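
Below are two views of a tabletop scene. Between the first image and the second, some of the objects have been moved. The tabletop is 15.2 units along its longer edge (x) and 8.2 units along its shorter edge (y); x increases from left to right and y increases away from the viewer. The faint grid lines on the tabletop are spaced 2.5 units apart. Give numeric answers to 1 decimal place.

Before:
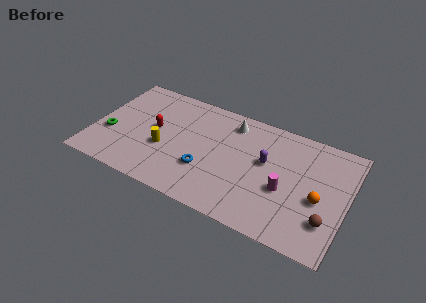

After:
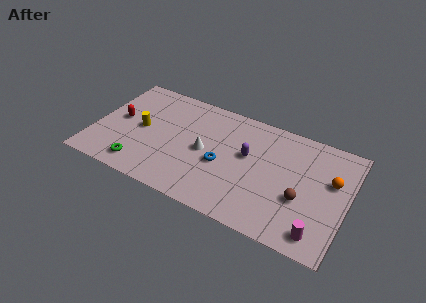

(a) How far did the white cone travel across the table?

3.1

The white cone was near (8.0, 6.8) before and (6.7, 4.0) after, so it travelled √(1.3² + 2.8²) ≈ 3.1 units.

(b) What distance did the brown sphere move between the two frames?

1.8

The brown sphere moved from about (14.2, 2.2) to (12.6, 3.1), a distance of √(1.6² + 0.9²) ≈ 1.8.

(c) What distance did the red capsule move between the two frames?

2.2

From (3.6, 4.4) to (1.4, 4.3), the red capsule covered √(2.2² + 0.1²) ≈ 2.2 units.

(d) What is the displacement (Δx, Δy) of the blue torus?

(0.9, 0.8)

The blue torus was at about (6.9, 2.7) and moved to about (7.8, 3.5).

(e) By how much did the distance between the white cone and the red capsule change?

+0.3

The distance was about 5.0 in the first image and 5.3 in the second, so they moved 0.3 units further apart.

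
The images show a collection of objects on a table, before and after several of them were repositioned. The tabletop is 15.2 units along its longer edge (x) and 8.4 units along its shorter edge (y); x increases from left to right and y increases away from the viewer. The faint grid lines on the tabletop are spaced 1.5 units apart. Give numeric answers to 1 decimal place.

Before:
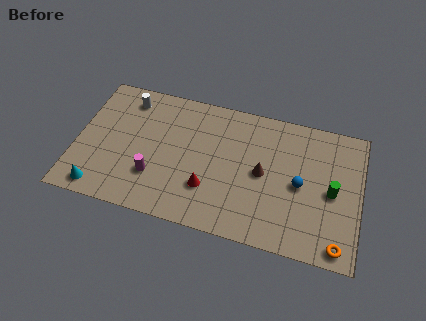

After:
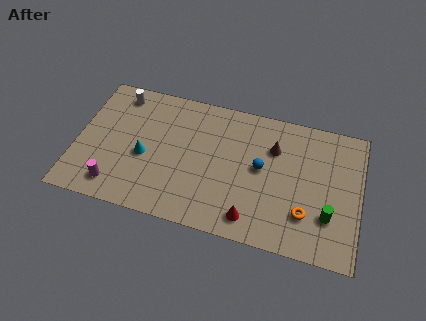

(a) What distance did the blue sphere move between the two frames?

2.2

The blue sphere was near (12.0, 4.0) before and (9.9, 4.5) after, so it travelled √(2.1² + 0.5²) ≈ 2.2 units.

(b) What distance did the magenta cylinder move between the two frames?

2.3

The magenta cylinder was near (4.3, 2.5) before and (2.3, 1.4) after, so it travelled √(2.0² + 1.1²) ≈ 2.3 units.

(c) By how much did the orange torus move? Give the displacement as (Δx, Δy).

(-1.8, 1.4)

The orange torus started near (14.2, 0.9) and ended near (12.4, 2.3).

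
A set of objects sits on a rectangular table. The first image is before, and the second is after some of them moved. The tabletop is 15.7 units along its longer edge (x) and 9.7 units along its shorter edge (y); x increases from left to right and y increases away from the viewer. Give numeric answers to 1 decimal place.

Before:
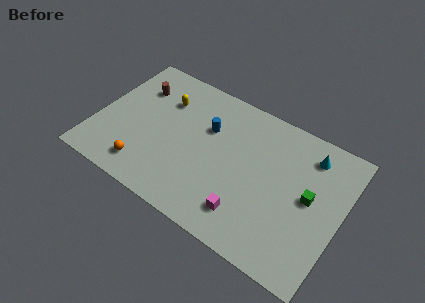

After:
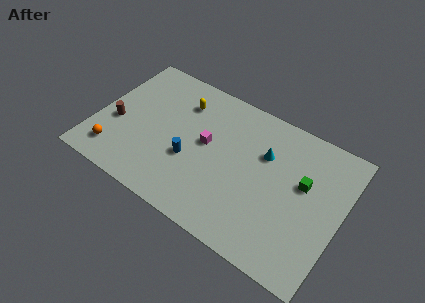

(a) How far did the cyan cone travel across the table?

3.0

From (13.3, 7.9) to (10.6, 6.5), the cyan cone covered √(2.7² + 1.4²) ≈ 3.0 units.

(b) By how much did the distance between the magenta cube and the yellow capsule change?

-5.1

Before: roughly 8.0 units apart; after: 2.9. That's 5.1 units closer together.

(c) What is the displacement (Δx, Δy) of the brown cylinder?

(-0.8, -3.2)

The brown cylinder was at about (2.1, 7.1) and moved to about (1.3, 3.9).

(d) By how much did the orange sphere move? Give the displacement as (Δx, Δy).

(-2.0, 0.1)

From the two frames, the orange sphere sits at roughly (3.6, 1.7) before and (1.6, 1.8) after.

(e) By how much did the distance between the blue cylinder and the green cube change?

+0.4

The distance was about 6.9 in the first image and 7.3 in the second, so they moved 0.4 units further apart.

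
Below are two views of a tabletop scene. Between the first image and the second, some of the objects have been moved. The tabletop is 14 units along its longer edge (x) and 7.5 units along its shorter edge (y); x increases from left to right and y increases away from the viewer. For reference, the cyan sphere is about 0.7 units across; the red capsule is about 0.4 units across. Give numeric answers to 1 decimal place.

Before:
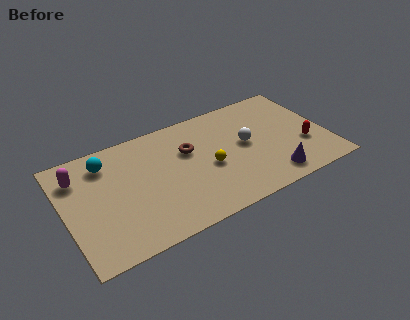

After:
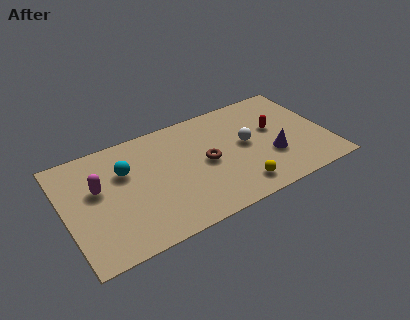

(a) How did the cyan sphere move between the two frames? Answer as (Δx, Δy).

(0.9, -1.0)

From the two frames, the cyan sphere sits at roughly (2.4, 6.0) before and (3.3, 5.0) after.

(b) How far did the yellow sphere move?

2.4

The yellow sphere moved from about (7.6, 3.3) to (8.9, 1.3), a distance of √(1.3² + 2.0²) ≈ 2.4.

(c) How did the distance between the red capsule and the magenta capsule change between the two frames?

-2.7

Before: roughly 12.2 units apart; after: 9.5. That's 2.7 units closer together.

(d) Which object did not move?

the white sphere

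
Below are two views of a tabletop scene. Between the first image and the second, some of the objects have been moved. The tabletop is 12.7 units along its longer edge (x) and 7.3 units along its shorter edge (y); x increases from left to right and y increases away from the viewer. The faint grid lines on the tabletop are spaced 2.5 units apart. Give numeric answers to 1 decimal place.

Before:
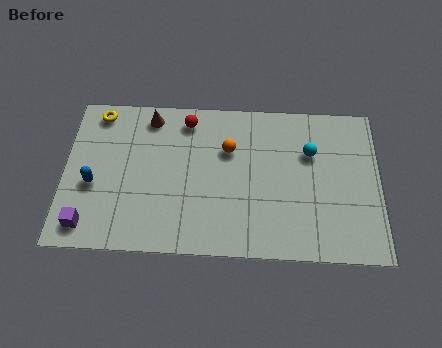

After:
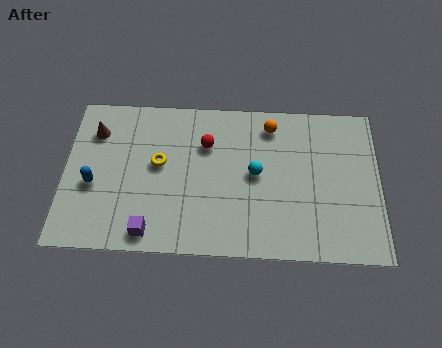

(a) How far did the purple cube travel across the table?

2.5

The purple cube was near (1.0, 1.1) before and (3.5, 0.9) after, so it travelled √(2.5² + 0.2²) ≈ 2.5 units.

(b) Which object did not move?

the blue capsule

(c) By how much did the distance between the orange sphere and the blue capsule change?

+2.0

They were about 5.7 units apart before and 7.7 after — 2.0 units further apart.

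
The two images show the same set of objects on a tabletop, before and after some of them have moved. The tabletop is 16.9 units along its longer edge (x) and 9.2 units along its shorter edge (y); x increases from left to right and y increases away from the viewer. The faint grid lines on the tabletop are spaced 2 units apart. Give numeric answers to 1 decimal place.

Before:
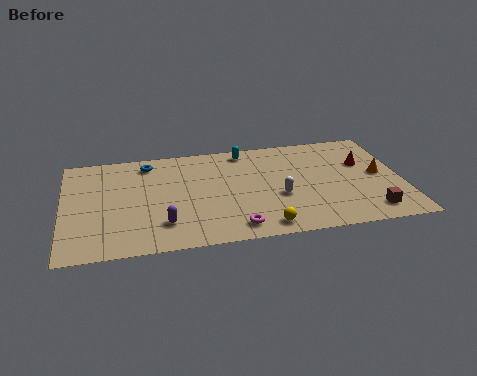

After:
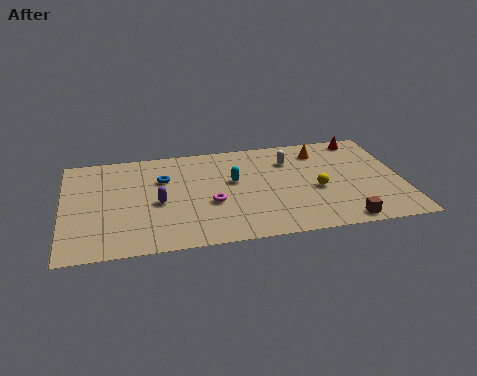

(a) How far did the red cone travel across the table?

2.3

The red cone moved from about (15.1, 5.9) to (15.2, 8.2), a distance of √(0.1² + 2.3²) ≈ 2.3.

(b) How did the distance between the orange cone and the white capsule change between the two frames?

-3.5

Before: roughly 5.2 units apart; after: 1.7. That's 3.5 units closer together.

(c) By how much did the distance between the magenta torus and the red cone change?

+1.0

The distance was about 8.1 in the first image and 9.1 in the second, so they moved 1.0 units further apart.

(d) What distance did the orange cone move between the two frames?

3.9

The orange cone moved from about (15.8, 4.7) to (13.0, 7.4), a distance of √(2.8² + 2.7²) ≈ 3.9.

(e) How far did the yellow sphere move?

4.0

The yellow sphere moved from about (9.8, 1.1) to (12.6, 3.9), a distance of √(2.8² + 2.8²) ≈ 4.0.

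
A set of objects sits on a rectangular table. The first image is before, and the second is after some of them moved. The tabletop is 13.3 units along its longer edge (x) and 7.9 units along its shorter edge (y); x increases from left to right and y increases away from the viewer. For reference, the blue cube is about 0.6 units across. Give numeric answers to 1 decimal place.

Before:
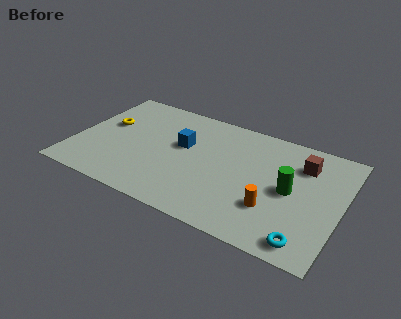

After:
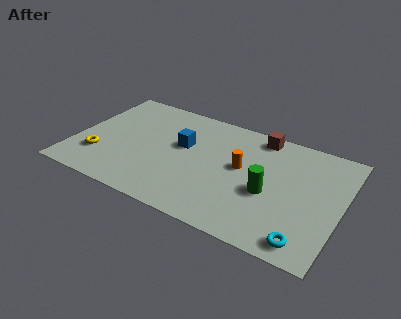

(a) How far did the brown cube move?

2.5

The brown cube was near (11.2, 5.9) before and (8.9, 7.0) after, so it travelled √(2.3² + 1.1²) ≈ 2.5 units.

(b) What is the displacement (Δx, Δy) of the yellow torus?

(0.0, -2.5)

From the two frames, the yellow torus sits at roughly (1.4, 4.7) before and (1.4, 2.2) after.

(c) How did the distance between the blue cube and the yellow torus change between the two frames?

+0.7

They were about 3.9 units apart before and 4.6 after — 0.7 units further apart.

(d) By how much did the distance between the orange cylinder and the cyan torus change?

+2.7

They were about 2.3 units apart before and 5.0 after — 2.7 units further apart.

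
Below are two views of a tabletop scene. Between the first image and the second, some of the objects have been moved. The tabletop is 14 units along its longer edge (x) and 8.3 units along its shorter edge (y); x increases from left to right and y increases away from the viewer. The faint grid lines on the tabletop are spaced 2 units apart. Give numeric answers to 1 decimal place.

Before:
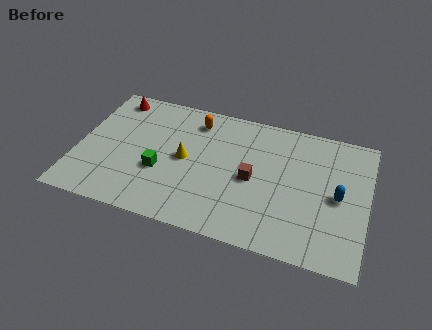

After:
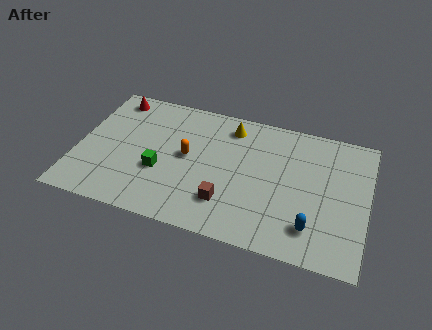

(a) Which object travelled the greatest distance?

the yellow cone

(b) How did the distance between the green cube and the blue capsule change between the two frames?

-1.0

Before: roughly 8.5 units apart; after: 7.5. That's 1.0 units closer together.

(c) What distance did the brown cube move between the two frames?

2.1

From (8.5, 3.9) to (7.4, 2.1), the brown cube covered √(1.1² + 1.8²) ≈ 2.1 units.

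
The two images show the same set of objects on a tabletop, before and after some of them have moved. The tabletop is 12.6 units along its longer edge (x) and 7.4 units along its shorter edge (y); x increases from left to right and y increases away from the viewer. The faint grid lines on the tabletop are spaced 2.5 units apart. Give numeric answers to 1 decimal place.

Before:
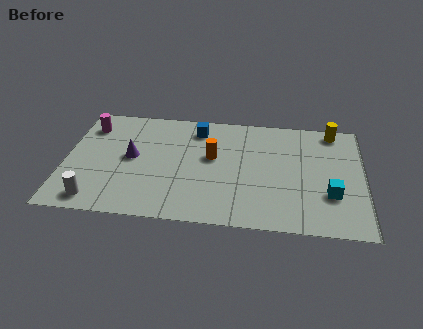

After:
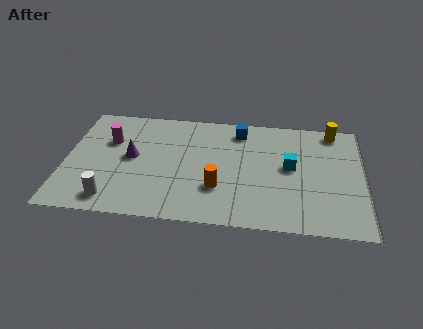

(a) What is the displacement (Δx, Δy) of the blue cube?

(1.8, 0.1)

The blue cube was at about (5.5, 6.1) and moved to about (7.3, 6.2).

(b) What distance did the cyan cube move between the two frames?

2.3

The cyan cube moved from about (11.2, 2.4) to (9.5, 4.0), a distance of √(1.7² + 1.6²) ≈ 2.3.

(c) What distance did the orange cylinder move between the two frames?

2.0

From (6.2, 4.3) to (6.5, 2.3), the orange cylinder covered √(0.3² + 2.0²) ≈ 2.0 units.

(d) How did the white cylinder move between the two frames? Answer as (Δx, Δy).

(0.7, 0.1)

From the two frames, the white cylinder sits at roughly (1.4, 1.0) before and (2.1, 1.1) after.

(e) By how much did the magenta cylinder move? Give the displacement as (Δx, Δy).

(0.9, -0.9)

The magenta cylinder started near (0.9, 5.8) and ended near (1.8, 4.9).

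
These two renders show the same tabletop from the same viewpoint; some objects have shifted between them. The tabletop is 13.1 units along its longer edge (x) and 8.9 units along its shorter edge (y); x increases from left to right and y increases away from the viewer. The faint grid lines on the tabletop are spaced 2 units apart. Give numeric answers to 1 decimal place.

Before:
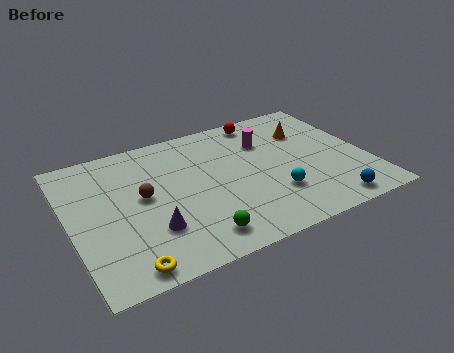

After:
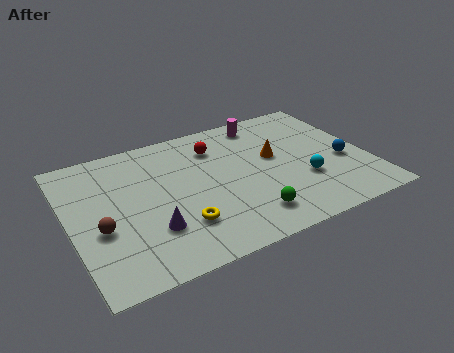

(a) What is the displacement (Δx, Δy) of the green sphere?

(2.3, 0.3)

From the two frames, the green sphere sits at roughly (5.1, 1.4) before and (7.4, 1.7) after.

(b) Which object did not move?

the purple cone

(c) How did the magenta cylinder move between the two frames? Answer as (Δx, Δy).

(0.1, 1.4)

The magenta cylinder was at about (8.9, 6.3) and moved to about (9.0, 7.7).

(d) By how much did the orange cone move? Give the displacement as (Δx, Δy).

(-1.7, -1.2)

The orange cone was at about (10.8, 6.3) and moved to about (9.1, 5.1).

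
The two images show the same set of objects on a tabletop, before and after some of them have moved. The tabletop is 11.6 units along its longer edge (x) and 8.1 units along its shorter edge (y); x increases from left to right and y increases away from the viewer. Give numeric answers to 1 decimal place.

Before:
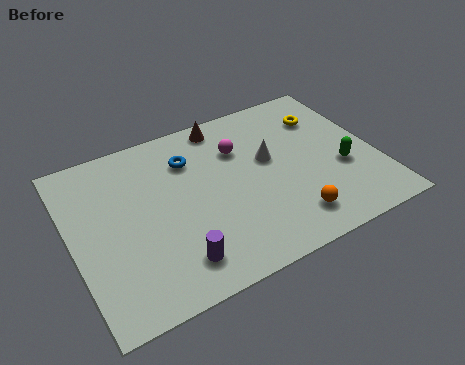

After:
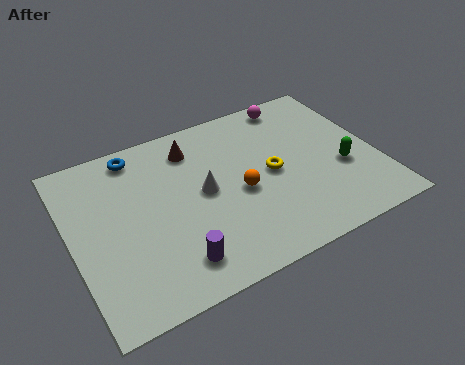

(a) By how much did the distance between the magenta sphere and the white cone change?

+3.6

The distance was about 1.4 in the first image and 5.0 in the second, so they moved 3.6 units further apart.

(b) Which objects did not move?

the purple cylinder and the green capsule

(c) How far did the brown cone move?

1.5

The brown cone was near (6.2, 7.2) before and (4.9, 6.5) after, so it travelled √(1.3² + 0.7²) ≈ 1.5 units.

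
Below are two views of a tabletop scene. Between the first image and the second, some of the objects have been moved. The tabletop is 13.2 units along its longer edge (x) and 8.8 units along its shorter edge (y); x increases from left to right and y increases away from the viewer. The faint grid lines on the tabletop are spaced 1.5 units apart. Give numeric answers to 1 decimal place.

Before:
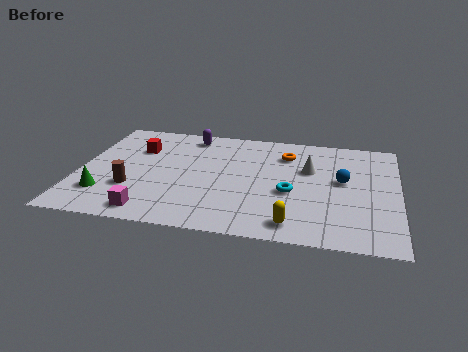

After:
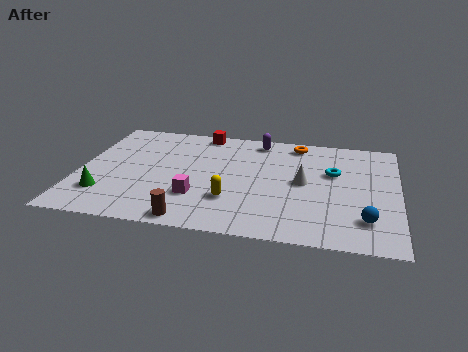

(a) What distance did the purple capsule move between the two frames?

2.9

The purple capsule moved from about (4.4, 7.6) to (7.3, 7.7), a distance of √(2.9² + 0.1²) ≈ 2.9.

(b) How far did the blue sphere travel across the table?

3.1

From (10.9, 4.9) to (11.9, 2.0), the blue sphere covered √(1.0² + 2.9²) ≈ 3.1 units.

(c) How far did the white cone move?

1.1

From (9.5, 5.6) to (9.3, 4.5), the white cone covered √(0.2² + 1.1²) ≈ 1.1 units.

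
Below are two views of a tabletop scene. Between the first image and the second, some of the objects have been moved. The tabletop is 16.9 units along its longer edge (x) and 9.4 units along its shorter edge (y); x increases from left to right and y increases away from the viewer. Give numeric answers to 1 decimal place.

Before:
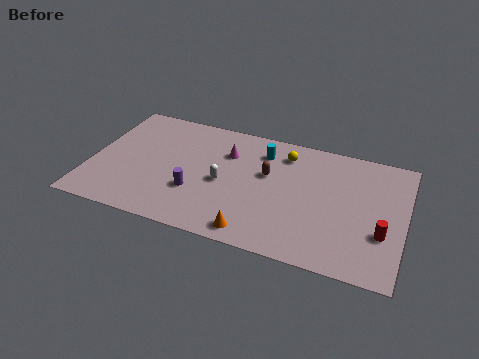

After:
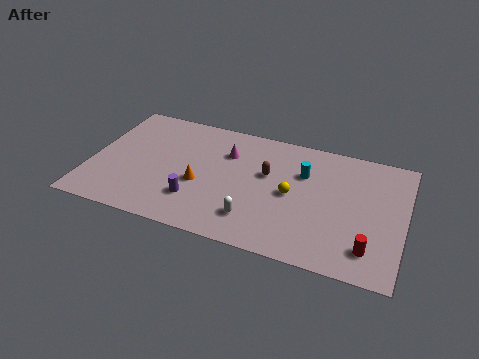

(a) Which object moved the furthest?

the orange cone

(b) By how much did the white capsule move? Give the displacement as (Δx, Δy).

(1.9, -2.2)

The white capsule was at about (7.2, 4.3) and moved to about (9.1, 2.1).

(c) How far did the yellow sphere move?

3.1

The yellow sphere was near (10.3, 7.6) before and (10.9, 4.6) after, so it travelled √(0.6² + 3.0²) ≈ 3.1 units.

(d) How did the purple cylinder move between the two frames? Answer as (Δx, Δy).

(0.1, -0.6)

From the two frames, the purple cylinder sits at roughly (5.8, 3.1) before and (5.9, 2.5) after.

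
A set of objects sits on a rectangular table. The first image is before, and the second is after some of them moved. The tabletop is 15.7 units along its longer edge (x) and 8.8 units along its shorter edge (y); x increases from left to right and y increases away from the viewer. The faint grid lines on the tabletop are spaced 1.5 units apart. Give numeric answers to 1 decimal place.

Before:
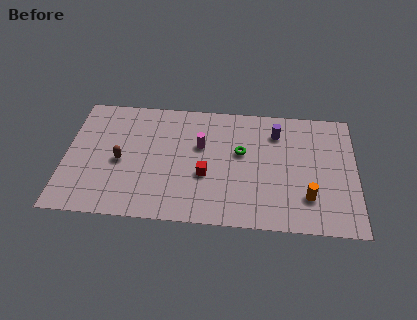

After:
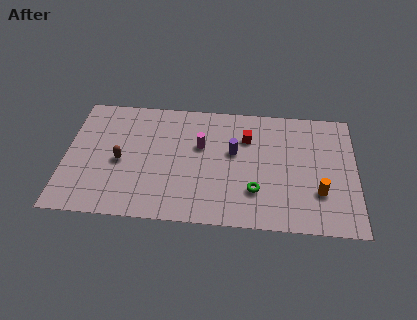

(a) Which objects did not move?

the brown capsule and the magenta cylinder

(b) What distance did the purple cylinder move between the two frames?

2.8

The purple cylinder was near (11.4, 6.8) before and (9.1, 5.2) after, so it travelled √(2.3² + 1.6²) ≈ 2.8 units.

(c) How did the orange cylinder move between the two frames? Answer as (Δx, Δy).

(0.6, 0.4)

The orange cylinder started near (13.1, 2.3) and ended near (13.7, 2.7).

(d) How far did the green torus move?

2.8

From (9.5, 5.2) to (10.3, 2.5), the green torus covered √(0.8² + 2.7²) ≈ 2.8 units.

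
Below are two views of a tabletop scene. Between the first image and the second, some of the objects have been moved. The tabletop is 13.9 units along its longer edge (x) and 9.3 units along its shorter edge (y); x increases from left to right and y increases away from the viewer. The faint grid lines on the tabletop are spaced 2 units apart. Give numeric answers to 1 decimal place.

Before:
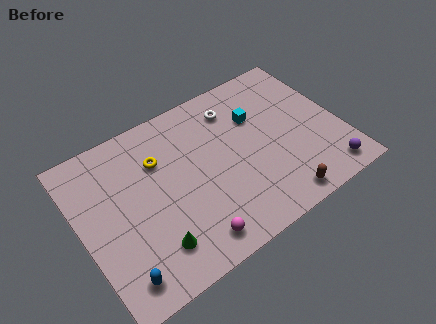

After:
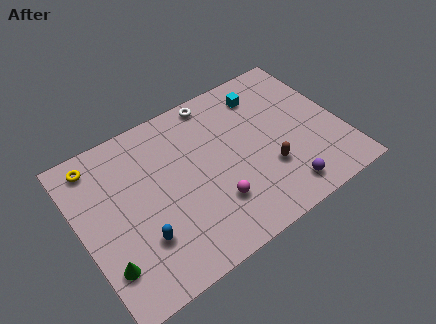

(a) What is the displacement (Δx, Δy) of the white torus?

(-0.9, 1.0)

From the two frames, the white torus sits at roughly (8.7, 7.4) before and (7.8, 8.4) after.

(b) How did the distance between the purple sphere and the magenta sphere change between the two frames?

-3.7

Before: roughly 7.4 units apart; after: 3.7. That's 3.7 units closer together.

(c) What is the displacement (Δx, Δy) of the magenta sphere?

(1.5, 1.3)

From the two frames, the magenta sphere sits at roughly (5.2, 1.3) before and (6.7, 2.6) after.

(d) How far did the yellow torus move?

3.4

The yellow torus moved from about (4.4, 6.5) to (1.3, 8.0), a distance of √(3.1² + 1.5²) ≈ 3.4.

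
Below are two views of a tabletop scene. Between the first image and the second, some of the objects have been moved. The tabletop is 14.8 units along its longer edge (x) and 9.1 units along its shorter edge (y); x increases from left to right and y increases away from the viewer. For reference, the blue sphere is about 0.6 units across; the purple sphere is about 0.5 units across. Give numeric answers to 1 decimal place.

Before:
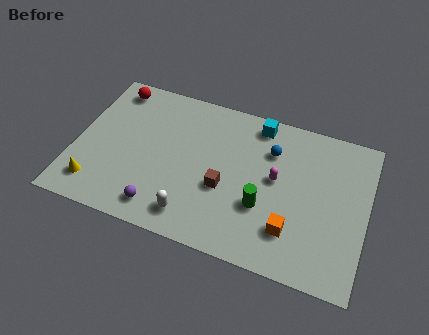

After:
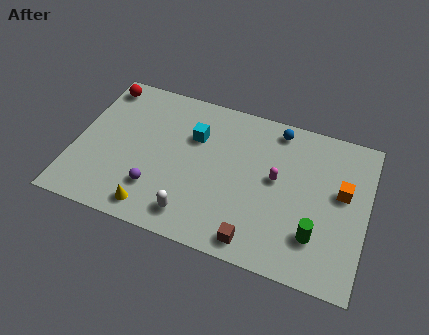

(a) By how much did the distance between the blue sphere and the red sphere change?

+0.7

The distance was about 8.4 in the first image and 9.1 in the second, so they moved 0.7 units further apart.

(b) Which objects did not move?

the magenta capsule and the white capsule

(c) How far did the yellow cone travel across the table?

3.0

The yellow cone moved from about (1.3, 1.7) to (4.3, 1.2), a distance of √(3.0² + 0.5²) ≈ 3.0.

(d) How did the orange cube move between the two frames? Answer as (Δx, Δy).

(2.3, 3.0)

The orange cube started near (11.2, 2.3) and ended near (13.5, 5.3).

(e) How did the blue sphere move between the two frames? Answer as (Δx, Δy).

(0.2, 1.4)

From the two frames, the blue sphere sits at roughly (9.8, 6.6) before and (10.0, 8.0) after.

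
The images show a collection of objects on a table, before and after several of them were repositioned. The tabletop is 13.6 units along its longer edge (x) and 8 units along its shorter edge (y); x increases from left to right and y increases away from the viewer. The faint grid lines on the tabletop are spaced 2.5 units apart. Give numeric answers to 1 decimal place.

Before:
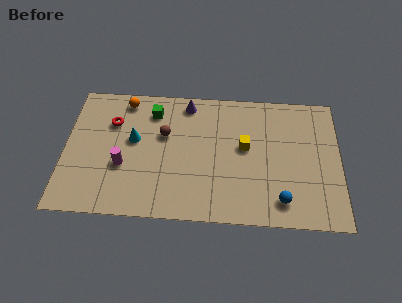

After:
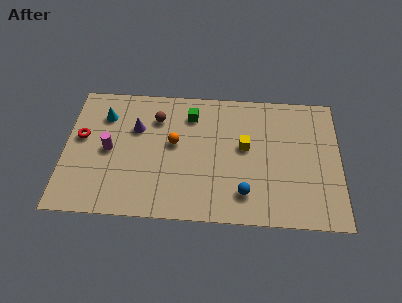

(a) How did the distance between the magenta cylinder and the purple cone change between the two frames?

-3.2

The distance was about 5.1 in the first image and 1.9 in the second, so they moved 3.2 units closer together.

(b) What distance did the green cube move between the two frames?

1.9

The green cube was near (4.3, 6.4) before and (6.2, 6.3) after, so it travelled √(1.9² + 0.1²) ≈ 1.9 units.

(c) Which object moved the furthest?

the orange sphere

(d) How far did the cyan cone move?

2.1

The cyan cone was near (3.4, 4.6) before and (1.9, 6.0) after, so it travelled √(1.5² + 1.4²) ≈ 2.1 units.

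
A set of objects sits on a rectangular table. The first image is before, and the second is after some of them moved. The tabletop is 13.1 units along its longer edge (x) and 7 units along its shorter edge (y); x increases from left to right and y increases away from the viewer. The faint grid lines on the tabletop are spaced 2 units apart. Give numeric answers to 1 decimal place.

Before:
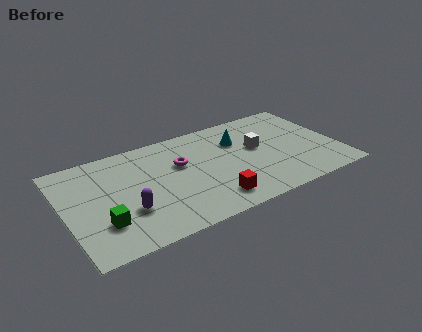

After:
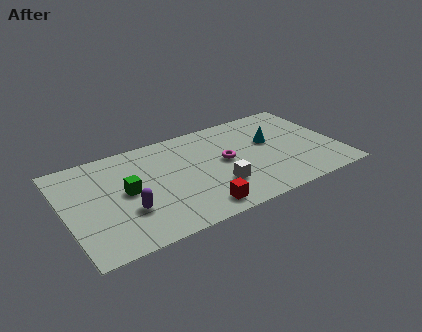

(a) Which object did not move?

the purple capsule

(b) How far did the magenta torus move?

2.2

The magenta torus moved from about (5.6, 4.4) to (7.7, 3.7), a distance of √(2.1² + 0.7²) ≈ 2.2.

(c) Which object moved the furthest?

the white cube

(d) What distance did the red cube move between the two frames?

0.8

From (6.7, 1.3) to (6.0, 1.0), the red cube covered √(0.7² + 0.3²) ≈ 0.8 units.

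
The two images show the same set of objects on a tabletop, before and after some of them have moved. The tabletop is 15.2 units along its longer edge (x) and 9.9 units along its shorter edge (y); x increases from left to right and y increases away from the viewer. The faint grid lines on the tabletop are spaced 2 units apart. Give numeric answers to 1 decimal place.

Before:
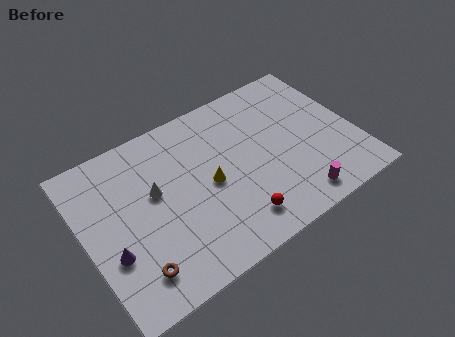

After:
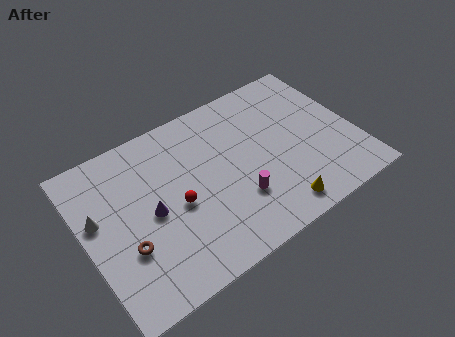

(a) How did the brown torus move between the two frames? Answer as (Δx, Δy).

(-0.2, 1.5)

The brown torus started near (2.2, 1.9) and ended near (2.0, 3.4).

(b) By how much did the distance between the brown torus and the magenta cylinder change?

-2.8

They were about 9.0 units apart before and 6.2 after — 2.8 units closer together.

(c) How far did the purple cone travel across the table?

2.7

From (1.2, 3.5) to (3.6, 4.7), the purple cone covered √(2.4² + 1.2²) ≈ 2.7 units.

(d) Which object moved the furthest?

the yellow cone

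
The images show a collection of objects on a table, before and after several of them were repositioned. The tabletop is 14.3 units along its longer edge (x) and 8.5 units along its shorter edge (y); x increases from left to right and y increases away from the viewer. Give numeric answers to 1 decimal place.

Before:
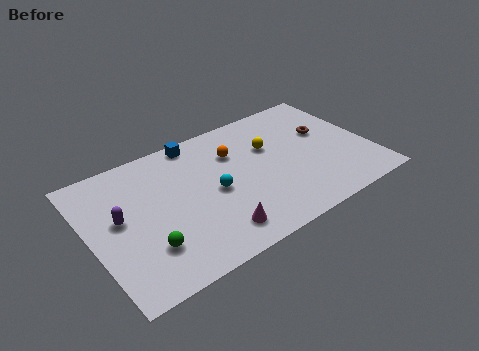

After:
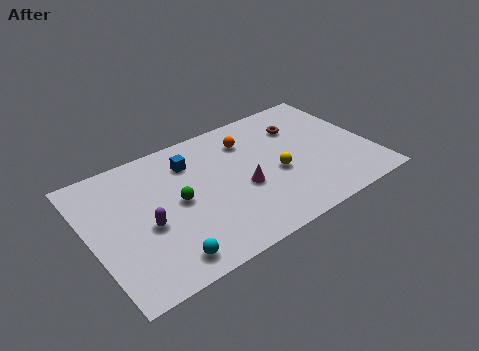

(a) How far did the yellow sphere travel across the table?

1.9

The yellow sphere moved from about (9.4, 5.5) to (9.4, 3.6), a distance of √(0.0² + 1.9²) ≈ 1.9.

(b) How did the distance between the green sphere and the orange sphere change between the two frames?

-1.7

Before: roughly 6.3 units apart; after: 4.6. That's 1.7 units closer together.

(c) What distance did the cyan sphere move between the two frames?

4.1

The cyan sphere was near (6.2, 4.0) before and (3.2, 1.2) after, so it travelled √(3.0² + 2.8²) ≈ 4.1 units.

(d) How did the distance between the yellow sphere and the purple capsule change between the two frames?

-1.2

Before: roughly 7.9 units apart; after: 6.7. That's 1.2 units closer together.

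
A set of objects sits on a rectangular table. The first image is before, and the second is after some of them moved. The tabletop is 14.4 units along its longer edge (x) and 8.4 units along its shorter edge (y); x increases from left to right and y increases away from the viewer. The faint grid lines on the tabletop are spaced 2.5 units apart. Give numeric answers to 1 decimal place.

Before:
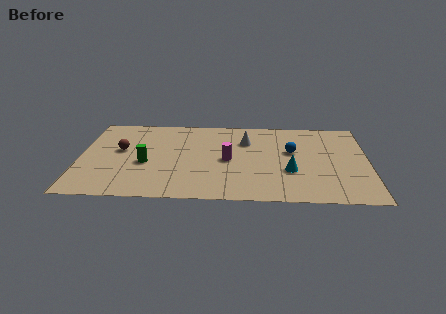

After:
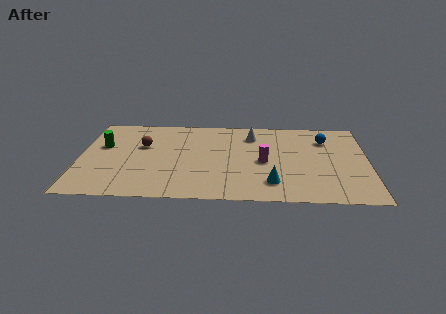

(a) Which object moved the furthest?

the green cylinder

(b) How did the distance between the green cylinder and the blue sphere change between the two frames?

+3.8

The distance was about 7.5 in the first image and 11.3 in the second, so they moved 3.8 units further apart.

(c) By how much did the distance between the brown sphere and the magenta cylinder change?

+0.8

The distance was about 5.5 in the first image and 6.3 in the second, so they moved 0.8 units further apart.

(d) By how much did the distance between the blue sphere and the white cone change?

+1.2

The distance was about 2.5 in the first image and 3.7 in the second, so they moved 1.2 units further apart.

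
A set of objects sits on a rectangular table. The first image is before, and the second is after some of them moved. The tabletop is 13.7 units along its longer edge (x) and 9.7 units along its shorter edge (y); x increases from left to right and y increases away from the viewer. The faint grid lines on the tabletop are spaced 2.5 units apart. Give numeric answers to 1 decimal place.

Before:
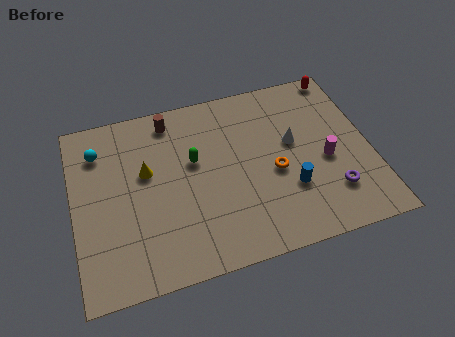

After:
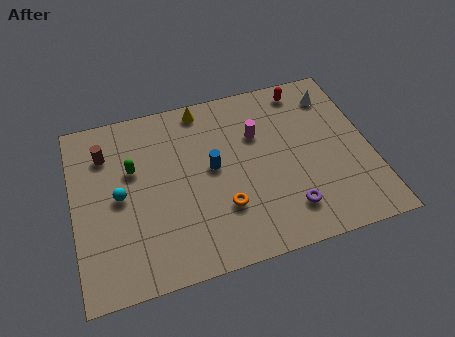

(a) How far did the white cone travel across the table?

3.0

From (10.2, 5.6) to (12.3, 7.8), the white cone covered √(2.1² + 2.2²) ≈ 3.0 units.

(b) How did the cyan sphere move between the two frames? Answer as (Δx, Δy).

(0.8, -2.7)

The cyan sphere was at about (1.3, 7.5) and moved to about (2.1, 4.8).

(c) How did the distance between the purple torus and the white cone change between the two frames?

+2.9

Before: roughly 3.5 units apart; after: 6.4. That's 2.9 units further apart.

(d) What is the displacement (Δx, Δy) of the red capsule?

(-1.8, -0.4)

From the two frames, the red capsule sits at roughly (12.8, 8.9) before and (11.0, 8.5) after.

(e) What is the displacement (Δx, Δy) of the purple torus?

(-2.1, -0.4)

From the two frames, the purple torus sits at roughly (11.7, 2.4) before and (9.6, 2.0) after.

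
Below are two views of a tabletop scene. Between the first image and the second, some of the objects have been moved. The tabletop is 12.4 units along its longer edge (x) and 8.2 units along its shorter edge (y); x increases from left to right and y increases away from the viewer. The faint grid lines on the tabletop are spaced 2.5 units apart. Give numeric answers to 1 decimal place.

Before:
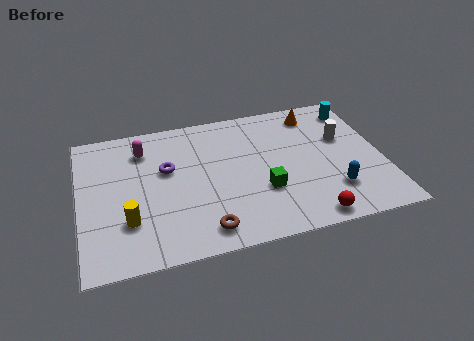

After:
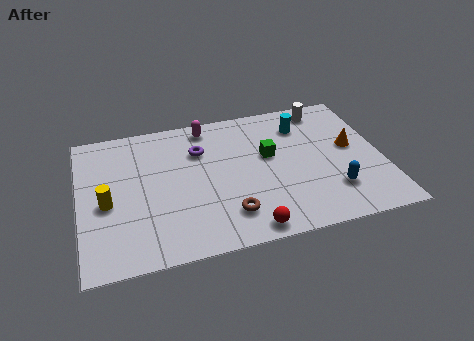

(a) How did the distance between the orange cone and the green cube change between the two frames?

-1.4

The distance was about 4.8 in the first image and 3.4 in the second, so they moved 1.4 units closer together.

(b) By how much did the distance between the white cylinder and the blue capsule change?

+1.9

The distance was about 3.1 in the first image and 5.0 in the second, so they moved 1.9 units further apart.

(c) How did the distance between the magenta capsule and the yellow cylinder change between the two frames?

+1.5

They were about 4.1 units apart before and 5.6 after — 1.5 units further apart.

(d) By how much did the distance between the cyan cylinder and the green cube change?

-3.7

Before: roughly 5.8 units apart; after: 2.1. That's 3.7 units closer together.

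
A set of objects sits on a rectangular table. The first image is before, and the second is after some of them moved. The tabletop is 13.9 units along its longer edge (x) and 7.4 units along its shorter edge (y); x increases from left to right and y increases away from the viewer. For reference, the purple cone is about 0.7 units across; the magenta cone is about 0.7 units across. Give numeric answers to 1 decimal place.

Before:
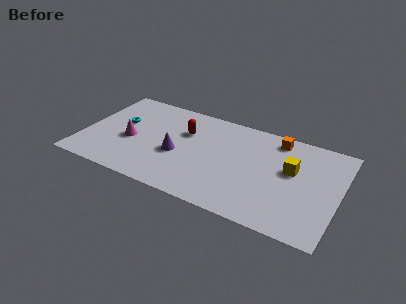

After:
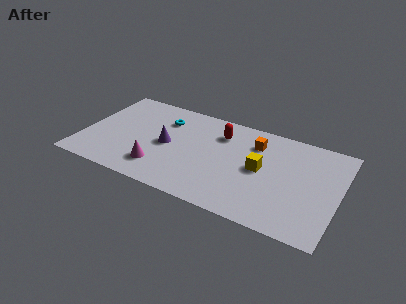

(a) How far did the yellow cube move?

1.7

The yellow cube moved from about (11.3, 4.4) to (9.7, 3.8), a distance of √(1.6² + 0.6²) ≈ 1.7.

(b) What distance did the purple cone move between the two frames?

0.8

From (5.2, 3.1) to (4.6, 3.6), the purple cone covered √(0.6² + 0.5²) ≈ 0.8 units.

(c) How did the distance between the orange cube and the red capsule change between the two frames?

-3.2

They were about 5.1 units apart before and 1.9 after — 3.2 units closer together.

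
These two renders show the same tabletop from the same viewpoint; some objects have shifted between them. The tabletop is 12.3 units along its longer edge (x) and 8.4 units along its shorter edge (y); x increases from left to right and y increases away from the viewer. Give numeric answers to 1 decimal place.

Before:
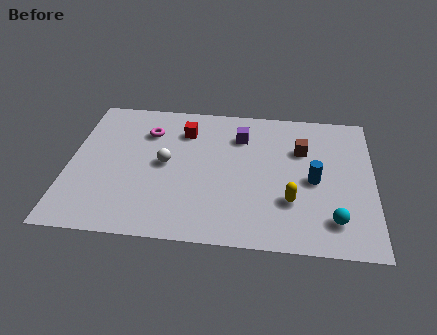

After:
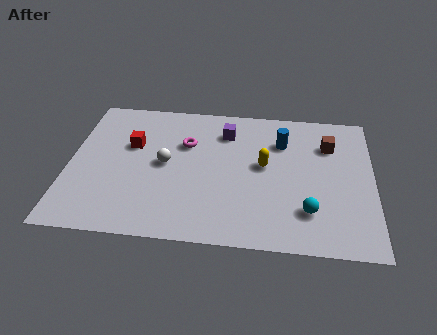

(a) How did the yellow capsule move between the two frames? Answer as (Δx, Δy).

(-1.1, 2.0)

The yellow capsule was at about (9.0, 2.6) and moved to about (7.9, 4.6).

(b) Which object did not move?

the white sphere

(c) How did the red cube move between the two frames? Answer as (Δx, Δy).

(-2.1, -1.1)

From the two frames, the red cube sits at roughly (4.6, 6.4) before and (2.5, 5.3) after.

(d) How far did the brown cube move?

1.2

The brown cube moved from about (9.4, 5.7) to (10.5, 6.1), a distance of √(1.1² + 0.4²) ≈ 1.2.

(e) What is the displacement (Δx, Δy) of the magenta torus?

(1.6, -0.6)

From the two frames, the magenta torus sits at roughly (3.1, 6.2) before and (4.7, 5.6) after.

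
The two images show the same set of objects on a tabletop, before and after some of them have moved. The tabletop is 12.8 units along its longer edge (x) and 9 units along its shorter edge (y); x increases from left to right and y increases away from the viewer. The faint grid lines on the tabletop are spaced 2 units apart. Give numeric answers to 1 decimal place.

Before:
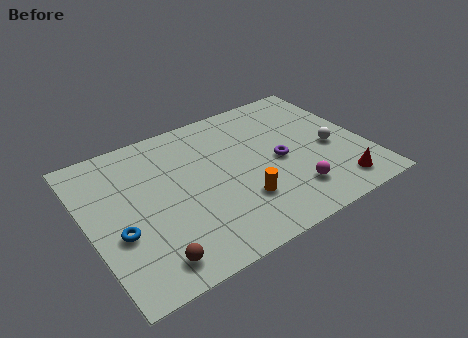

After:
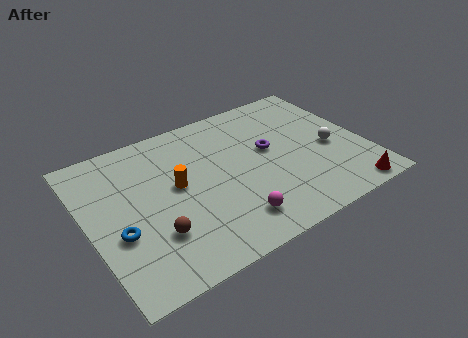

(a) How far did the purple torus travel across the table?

0.9

The purple torus moved from about (8.8, 4.2) to (8.5, 5.1), a distance of √(0.3² + 0.9²) ≈ 0.9.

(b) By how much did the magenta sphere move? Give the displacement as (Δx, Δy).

(-2.9, -0.3)

From the two frames, the magenta sphere sits at roughly (9.0, 2.0) before and (6.1, 1.7) after.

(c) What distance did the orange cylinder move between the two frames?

3.5

The orange cylinder moved from about (6.7, 2.6) to (4.1, 4.9), a distance of √(2.6² + 2.3²) ≈ 3.5.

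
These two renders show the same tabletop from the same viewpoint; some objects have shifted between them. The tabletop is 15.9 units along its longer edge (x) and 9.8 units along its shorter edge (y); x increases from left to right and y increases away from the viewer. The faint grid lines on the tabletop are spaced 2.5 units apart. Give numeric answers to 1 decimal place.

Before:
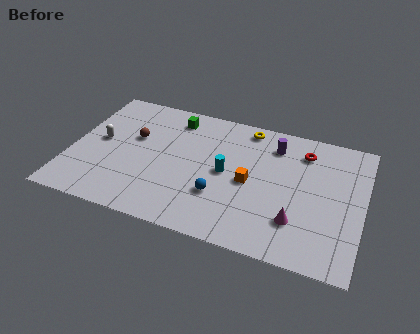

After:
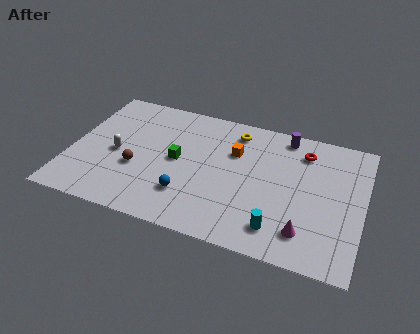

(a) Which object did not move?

the red torus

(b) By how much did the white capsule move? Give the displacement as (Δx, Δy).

(1.0, -0.7)

The white capsule was at about (1.5, 5.2) and moved to about (2.5, 4.5).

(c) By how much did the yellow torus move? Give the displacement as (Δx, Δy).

(-0.6, -0.5)

The yellow torus started near (9.3, 8.7) and ended near (8.7, 8.2).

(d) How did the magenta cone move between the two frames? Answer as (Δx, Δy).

(0.5, -0.6)

From the two frames, the magenta cone sits at roughly (12.5, 2.6) before and (13.0, 2.0) after.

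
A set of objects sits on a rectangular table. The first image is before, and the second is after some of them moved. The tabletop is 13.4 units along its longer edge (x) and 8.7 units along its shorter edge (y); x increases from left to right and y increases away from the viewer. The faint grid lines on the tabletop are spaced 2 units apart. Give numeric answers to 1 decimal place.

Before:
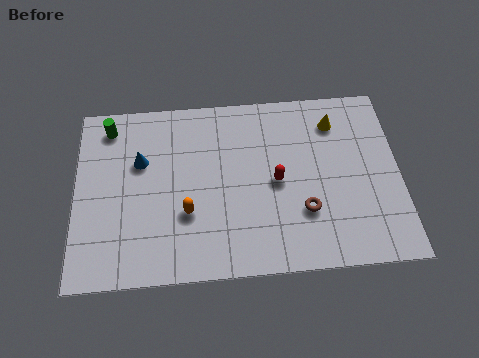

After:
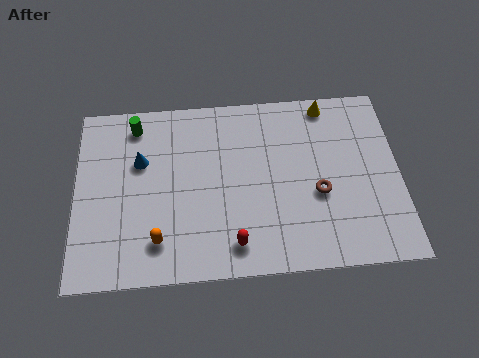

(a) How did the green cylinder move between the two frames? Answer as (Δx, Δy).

(1.1, 0.0)

The green cylinder started near (1.4, 7.4) and ended near (2.5, 7.4).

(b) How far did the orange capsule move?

1.7

The orange capsule was near (4.6, 3.0) before and (3.4, 1.8) after, so it travelled √(1.2² + 1.2²) ≈ 1.7 units.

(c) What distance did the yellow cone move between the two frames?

0.9

From (10.8, 6.9) to (10.5, 7.8), the yellow cone covered √(0.3² + 0.9²) ≈ 0.9 units.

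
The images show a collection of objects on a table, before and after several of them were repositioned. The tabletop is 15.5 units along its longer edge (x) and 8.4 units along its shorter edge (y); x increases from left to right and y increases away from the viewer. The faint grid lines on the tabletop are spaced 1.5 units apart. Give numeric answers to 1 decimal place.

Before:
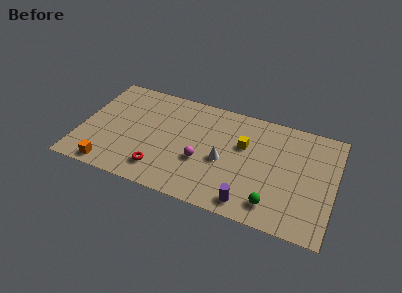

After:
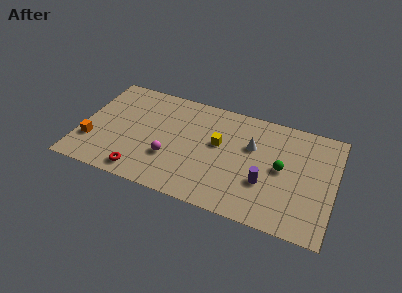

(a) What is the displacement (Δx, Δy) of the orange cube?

(-1.3, 1.6)

From the two frames, the orange cube sits at roughly (2.1, 0.9) before and (0.8, 2.5) after.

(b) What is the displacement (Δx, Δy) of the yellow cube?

(-1.5, -0.4)

The yellow cube started near (9.9, 5.3) and ended near (8.4, 4.9).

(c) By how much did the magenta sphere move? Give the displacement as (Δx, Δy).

(-1.9, -0.4)

From the two frames, the magenta sphere sits at roughly (7.5, 3.2) before and (5.6, 2.8) after.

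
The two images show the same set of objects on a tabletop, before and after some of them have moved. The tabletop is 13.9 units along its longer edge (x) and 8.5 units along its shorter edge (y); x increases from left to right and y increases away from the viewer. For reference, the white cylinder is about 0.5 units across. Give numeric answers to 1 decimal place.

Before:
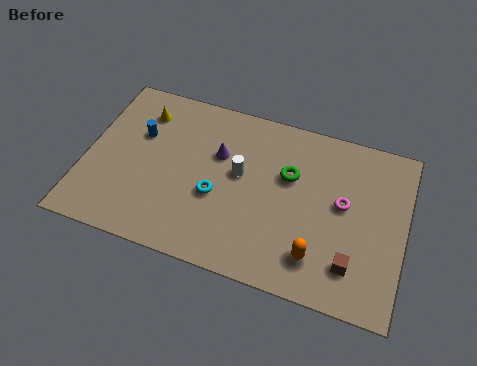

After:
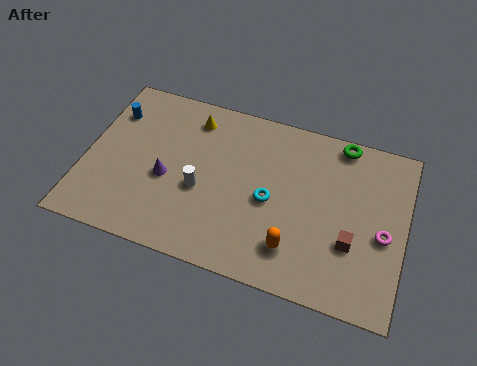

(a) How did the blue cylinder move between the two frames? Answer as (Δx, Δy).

(-1.3, 0.8)

The blue cylinder started near (2.2, 5.5) and ended near (0.9, 6.3).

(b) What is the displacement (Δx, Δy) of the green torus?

(2.1, 2.3)

From the two frames, the green torus sits at roughly (8.8, 5.4) before and (10.9, 7.7) after.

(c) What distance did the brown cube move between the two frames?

1.0

From (11.8, 1.9) to (11.7, 2.9), the brown cube covered √(0.1² + 1.0²) ≈ 1.0 units.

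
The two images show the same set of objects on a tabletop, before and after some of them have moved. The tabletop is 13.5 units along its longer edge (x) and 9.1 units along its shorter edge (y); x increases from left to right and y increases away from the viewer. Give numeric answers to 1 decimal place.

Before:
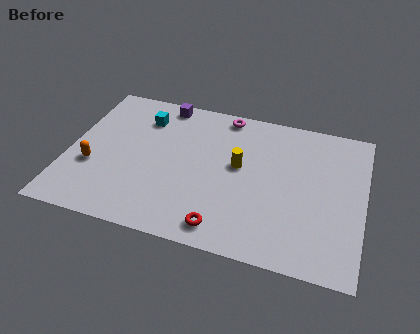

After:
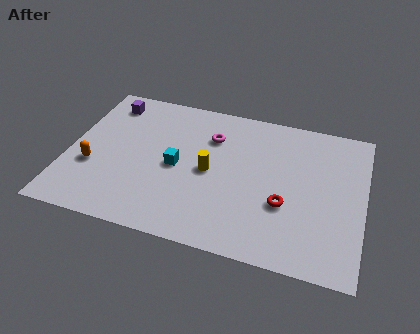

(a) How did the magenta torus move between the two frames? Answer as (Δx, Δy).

(-0.5, -1.6)

From the two frames, the magenta torus sits at roughly (6.9, 8.2) before and (6.4, 6.6) after.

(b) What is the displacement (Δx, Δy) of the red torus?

(2.6, 2.1)

The red torus started near (7.4, 1.2) and ended near (10.0, 3.3).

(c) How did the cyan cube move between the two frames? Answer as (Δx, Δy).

(1.8, -2.7)

The cyan cube was at about (3.2, 7.0) and moved to about (5.0, 4.3).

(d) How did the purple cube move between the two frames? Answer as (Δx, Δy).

(-2.5, -0.6)

The purple cube started near (4.0, 8.2) and ended near (1.5, 7.6).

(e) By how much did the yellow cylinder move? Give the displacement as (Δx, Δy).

(-1.3, -0.7)

The yellow cylinder started near (7.8, 5.1) and ended near (6.5, 4.4).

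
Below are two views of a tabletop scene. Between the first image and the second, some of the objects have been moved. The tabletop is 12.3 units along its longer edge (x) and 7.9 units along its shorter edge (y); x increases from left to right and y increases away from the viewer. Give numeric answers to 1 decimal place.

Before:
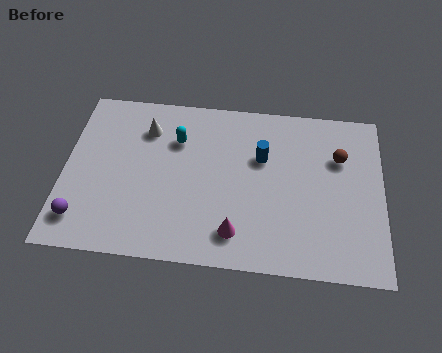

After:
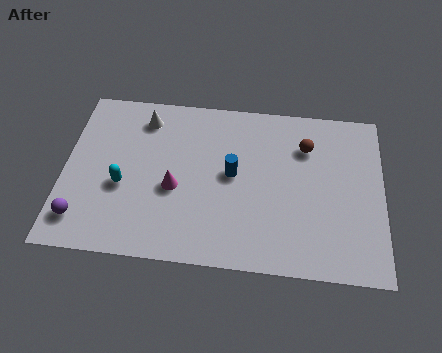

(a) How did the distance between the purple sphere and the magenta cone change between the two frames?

-2.0

Before: roughly 5.9 units apart; after: 3.9. That's 2.0 units closer together.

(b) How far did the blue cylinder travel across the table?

1.4

From (7.6, 5.1) to (6.5, 4.2), the blue cylinder covered √(1.1² + 0.9²) ≈ 1.4 units.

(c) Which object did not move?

the purple sphere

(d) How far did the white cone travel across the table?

0.5

From (3.1, 6.0) to (3.0, 6.5), the white cone covered √(0.1² + 0.5²) ≈ 0.5 units.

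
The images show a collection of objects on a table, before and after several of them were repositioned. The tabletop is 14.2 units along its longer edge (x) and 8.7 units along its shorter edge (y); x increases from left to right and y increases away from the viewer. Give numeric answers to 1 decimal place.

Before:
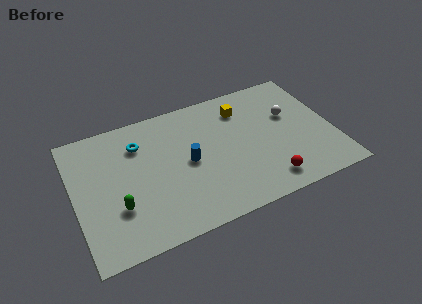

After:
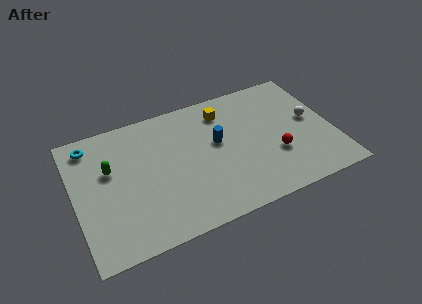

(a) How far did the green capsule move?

2.6

The green capsule was near (2.2, 2.8) before and (2.0, 5.4) after, so it travelled √(0.2² + 2.6²) ≈ 2.6 units.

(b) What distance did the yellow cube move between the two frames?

1.0

The yellow cube was near (9.5, 6.8) before and (8.5, 7.0) after, so it travelled √(1.0² + 0.2²) ≈ 1.0 units.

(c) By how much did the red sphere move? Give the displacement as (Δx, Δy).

(0.7, 1.6)

The red sphere started near (10.2, 1.4) and ended near (10.9, 3.0).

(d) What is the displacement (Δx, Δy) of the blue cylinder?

(1.7, 0.7)

The blue cylinder started near (6.2, 4.3) and ended near (7.9, 5.0).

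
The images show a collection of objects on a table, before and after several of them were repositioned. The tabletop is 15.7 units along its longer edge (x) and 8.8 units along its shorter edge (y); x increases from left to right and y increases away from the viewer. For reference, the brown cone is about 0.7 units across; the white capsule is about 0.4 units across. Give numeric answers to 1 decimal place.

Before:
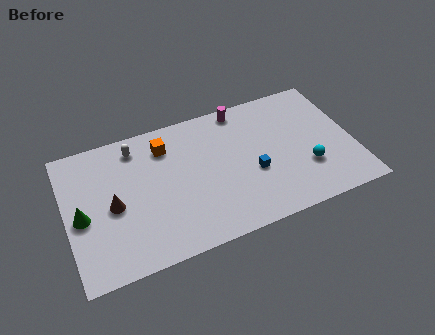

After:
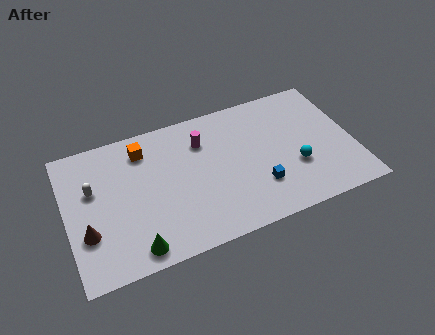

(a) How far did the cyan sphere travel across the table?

0.7

From (13.0, 2.8) to (12.4, 3.1), the cyan sphere covered √(0.6² + 0.3²) ≈ 0.7 units.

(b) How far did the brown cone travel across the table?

1.9

The brown cone moved from about (2.5, 4.1) to (1.0, 2.9), a distance of √(1.5² + 1.2²) ≈ 1.9.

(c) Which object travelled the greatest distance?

the green cone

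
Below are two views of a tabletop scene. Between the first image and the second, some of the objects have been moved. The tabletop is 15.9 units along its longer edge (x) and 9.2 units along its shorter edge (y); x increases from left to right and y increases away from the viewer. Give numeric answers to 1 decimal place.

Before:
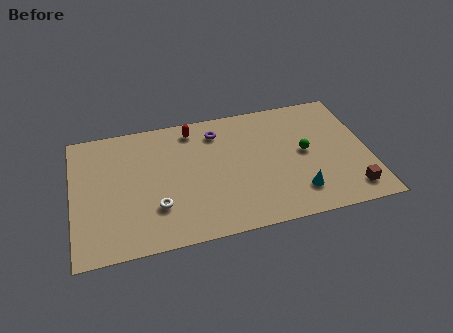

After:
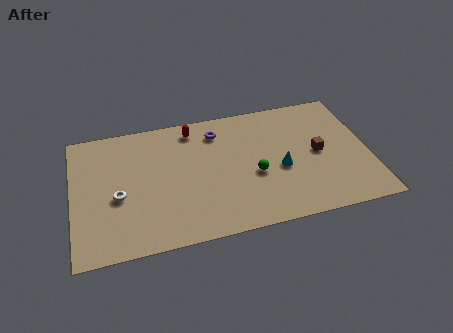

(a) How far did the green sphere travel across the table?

3.0

From (12.5, 4.8) to (9.7, 3.8), the green sphere covered √(2.8² + 1.0²) ≈ 3.0 units.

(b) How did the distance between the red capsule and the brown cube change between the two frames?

-2.9

Before: roughly 10.3 units apart; after: 7.4. That's 2.9 units closer together.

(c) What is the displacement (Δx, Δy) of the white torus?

(-2.0, 1.2)

From the two frames, the white torus sits at roughly (4.4, 2.7) before and (2.4, 3.9) after.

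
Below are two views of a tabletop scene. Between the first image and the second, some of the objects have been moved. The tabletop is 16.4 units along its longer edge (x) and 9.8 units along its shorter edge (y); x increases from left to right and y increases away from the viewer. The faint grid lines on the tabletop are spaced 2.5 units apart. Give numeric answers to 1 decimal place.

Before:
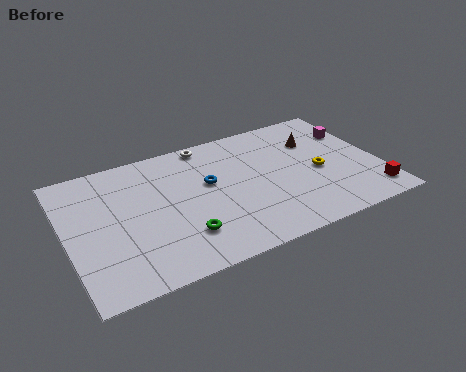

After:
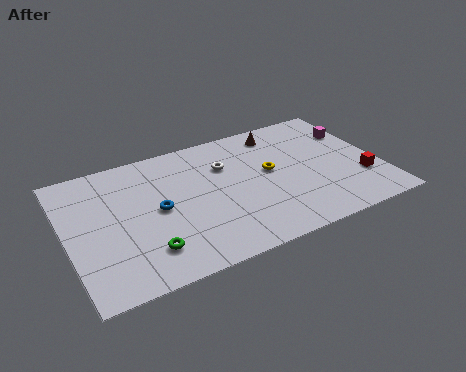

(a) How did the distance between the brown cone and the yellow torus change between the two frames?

+0.5

Before: roughly 2.5 units apart; after: 3.0. That's 0.5 units further apart.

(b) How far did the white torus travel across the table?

2.2

The white torus was near (7.8, 8.9) before and (8.5, 6.8) after, so it travelled √(0.7² + 2.1²) ≈ 2.2 units.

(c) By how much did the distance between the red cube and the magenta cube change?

-1.4

They were about 5.3 units apart before and 3.9 after — 1.4 units closer together.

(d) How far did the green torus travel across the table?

1.9

From (5.7, 2.5) to (3.8, 2.2), the green torus covered √(1.9² + 0.3²) ≈ 1.9 units.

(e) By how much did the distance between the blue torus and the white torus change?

+1.1

They were about 3.1 units apart before and 4.2 after — 1.1 units further apart.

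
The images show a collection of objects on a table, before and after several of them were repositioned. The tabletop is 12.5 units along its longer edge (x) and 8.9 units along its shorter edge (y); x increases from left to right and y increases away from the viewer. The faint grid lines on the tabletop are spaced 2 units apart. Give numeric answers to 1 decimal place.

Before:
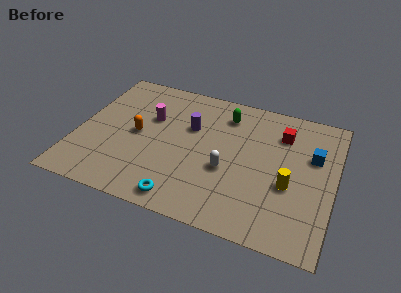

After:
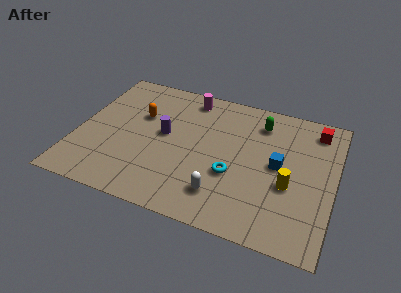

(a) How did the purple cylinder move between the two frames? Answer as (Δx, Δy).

(-1.2, -0.9)

From the two frames, the purple cylinder sits at roughly (5.4, 5.7) before and (4.2, 4.8) after.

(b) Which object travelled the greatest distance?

the cyan torus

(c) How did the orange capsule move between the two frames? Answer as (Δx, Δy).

(0.0, 1.3)

From the two frames, the orange capsule sits at roughly (2.9, 4.4) before and (2.9, 5.7) after.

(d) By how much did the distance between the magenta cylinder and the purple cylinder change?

+1.0

Before: roughly 2.0 units apart; after: 3.0. That's 1.0 units further apart.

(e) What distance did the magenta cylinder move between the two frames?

2.6

The magenta cylinder was near (3.4, 5.7) before and (5.1, 7.7) after, so it travelled √(1.7² + 2.0²) ≈ 2.6 units.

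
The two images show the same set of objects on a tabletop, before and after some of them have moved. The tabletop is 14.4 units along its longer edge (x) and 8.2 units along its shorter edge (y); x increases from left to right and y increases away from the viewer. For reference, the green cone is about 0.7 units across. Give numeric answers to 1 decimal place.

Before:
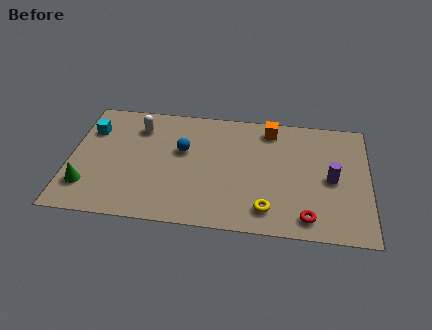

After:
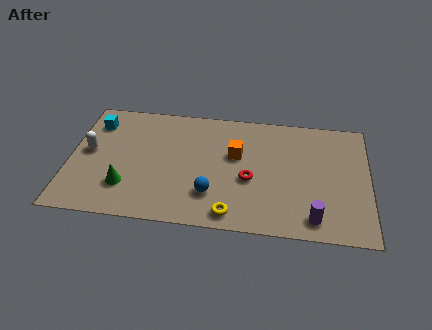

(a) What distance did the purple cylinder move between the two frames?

2.8

The purple cylinder moved from about (12.6, 3.9) to (11.8, 1.2), a distance of √(0.8² + 2.7²) ≈ 2.8.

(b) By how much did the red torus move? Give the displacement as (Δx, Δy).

(-2.8, 2.2)

The red torus started near (11.5, 1.2) and ended near (8.7, 3.4).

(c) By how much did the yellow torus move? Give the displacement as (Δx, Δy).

(-1.7, -0.5)

The yellow torus was at about (9.6, 1.5) and moved to about (7.9, 1.0).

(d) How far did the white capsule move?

3.0

The white capsule moved from about (3.2, 6.4) to (0.9, 4.4), a distance of √(2.3² + 2.0²) ≈ 3.0.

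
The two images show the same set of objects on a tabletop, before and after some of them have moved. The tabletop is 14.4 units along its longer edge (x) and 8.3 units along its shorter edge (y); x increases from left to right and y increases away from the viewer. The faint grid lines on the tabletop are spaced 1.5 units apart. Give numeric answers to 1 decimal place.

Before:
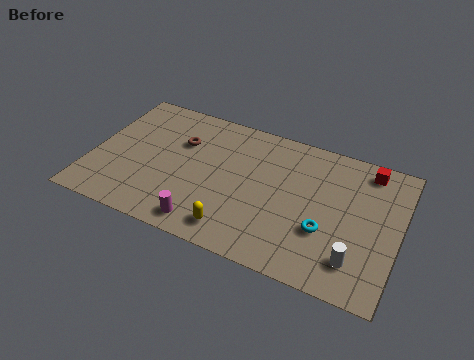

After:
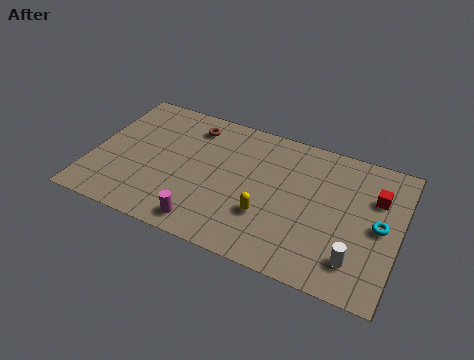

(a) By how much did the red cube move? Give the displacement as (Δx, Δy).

(0.5, -1.5)

The red cube was at about (12.7, 7.2) and moved to about (13.2, 5.7).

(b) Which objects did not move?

the magenta cylinder and the white cylinder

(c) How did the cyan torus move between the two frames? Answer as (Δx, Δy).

(2.4, 1.2)

The cyan torus started near (11.1, 2.9) and ended near (13.5, 4.1).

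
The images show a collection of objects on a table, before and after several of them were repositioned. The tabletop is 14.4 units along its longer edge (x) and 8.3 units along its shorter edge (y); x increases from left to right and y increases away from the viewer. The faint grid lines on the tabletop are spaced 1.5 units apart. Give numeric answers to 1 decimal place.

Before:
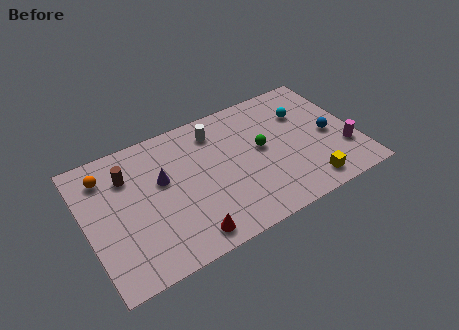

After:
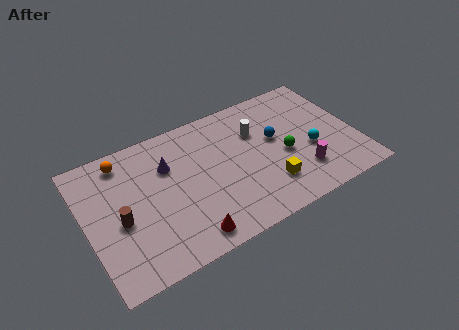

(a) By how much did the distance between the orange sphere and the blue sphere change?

-3.8

Before: roughly 12.0 units apart; after: 8.2. That's 3.8 units closer together.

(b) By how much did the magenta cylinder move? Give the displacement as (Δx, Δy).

(-2.4, -0.4)

The magenta cylinder started near (13.6, 2.5) and ended near (11.2, 2.1).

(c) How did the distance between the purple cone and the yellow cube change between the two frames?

-2.1

The distance was about 8.2 in the first image and 6.1 in the second, so they moved 2.1 units closer together.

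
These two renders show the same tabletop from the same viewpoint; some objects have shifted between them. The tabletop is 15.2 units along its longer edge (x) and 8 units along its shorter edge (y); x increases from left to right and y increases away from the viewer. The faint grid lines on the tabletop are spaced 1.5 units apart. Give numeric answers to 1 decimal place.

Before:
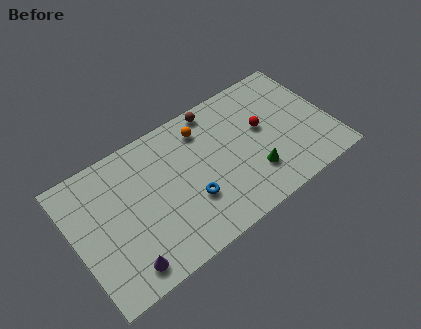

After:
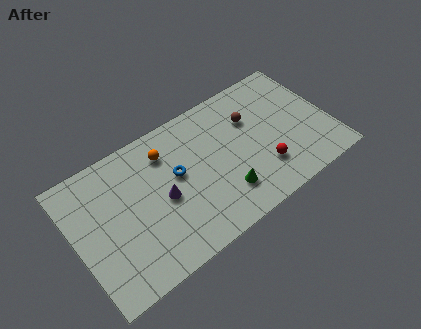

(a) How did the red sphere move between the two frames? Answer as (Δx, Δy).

(-0.4, -2.4)

From the two frames, the red sphere sits at roughly (11.3, 4.6) before and (10.9, 2.2) after.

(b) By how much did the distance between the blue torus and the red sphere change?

+0.3

The distance was about 5.1 in the first image and 5.4 in the second, so they moved 0.3 units further apart.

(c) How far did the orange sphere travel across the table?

2.3

From (8.0, 6.4) to (5.7, 6.2), the orange sphere covered √(2.3² + 0.2²) ≈ 2.3 units.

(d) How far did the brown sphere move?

2.5

The brown sphere moved from about (8.9, 7.2) to (10.8, 5.5), a distance of √(1.9² + 1.7²) ≈ 2.5.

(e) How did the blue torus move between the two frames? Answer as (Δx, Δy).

(-0.5, 1.9)

From the two frames, the blue torus sits at roughly (6.6, 2.7) before and (6.1, 4.6) after.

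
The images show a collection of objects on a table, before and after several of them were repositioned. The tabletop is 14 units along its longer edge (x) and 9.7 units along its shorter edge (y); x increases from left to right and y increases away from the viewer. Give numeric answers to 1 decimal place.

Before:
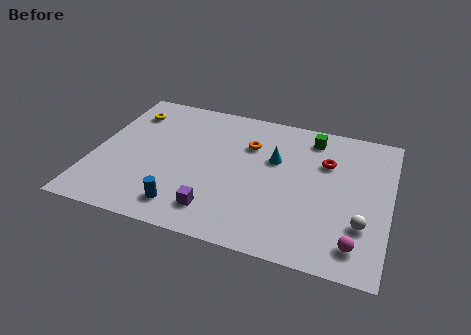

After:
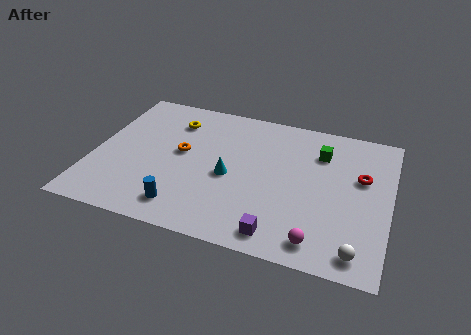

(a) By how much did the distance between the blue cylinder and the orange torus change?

-2.1

Before: roughly 5.8 units apart; after: 3.7. That's 2.1 units closer together.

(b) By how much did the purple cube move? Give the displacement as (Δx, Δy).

(3.0, -0.6)

The purple cube started near (6.1, 1.8) and ended near (9.1, 1.2).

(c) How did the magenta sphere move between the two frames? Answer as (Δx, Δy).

(-1.7, -0.3)

The magenta sphere was at about (12.6, 1.6) and moved to about (10.9, 1.3).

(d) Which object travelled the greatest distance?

the orange torus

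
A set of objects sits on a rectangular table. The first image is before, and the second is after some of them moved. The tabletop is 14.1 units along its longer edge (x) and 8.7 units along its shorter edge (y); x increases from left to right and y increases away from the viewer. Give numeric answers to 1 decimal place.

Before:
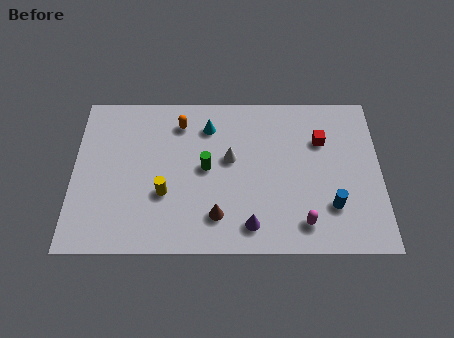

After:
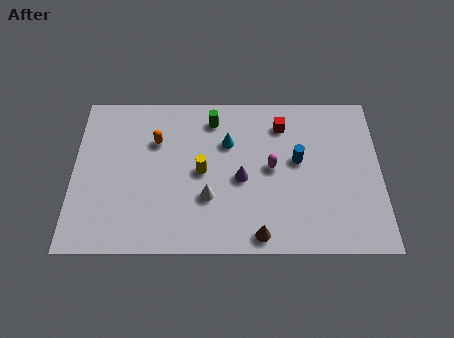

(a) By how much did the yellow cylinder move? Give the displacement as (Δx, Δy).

(1.7, 1.2)

The yellow cylinder was at about (4.2, 3.1) and moved to about (5.9, 4.3).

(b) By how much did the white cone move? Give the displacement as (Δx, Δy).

(-1.0, -2.1)

The white cone was at about (7.2, 5.0) and moved to about (6.2, 2.9).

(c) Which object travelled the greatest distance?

the magenta capsule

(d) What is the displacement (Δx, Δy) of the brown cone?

(1.9, -1.0)

The brown cone was at about (6.6, 1.9) and moved to about (8.5, 0.9).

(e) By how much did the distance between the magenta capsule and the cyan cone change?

-4.4

Before: roughly 6.8 units apart; after: 2.4. That's 4.4 units closer together.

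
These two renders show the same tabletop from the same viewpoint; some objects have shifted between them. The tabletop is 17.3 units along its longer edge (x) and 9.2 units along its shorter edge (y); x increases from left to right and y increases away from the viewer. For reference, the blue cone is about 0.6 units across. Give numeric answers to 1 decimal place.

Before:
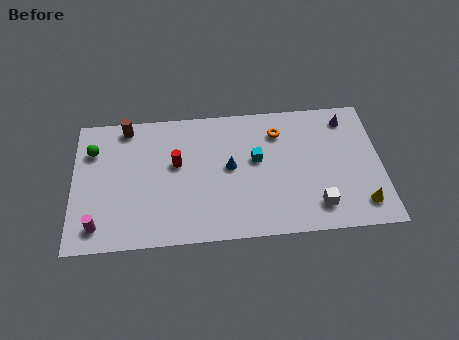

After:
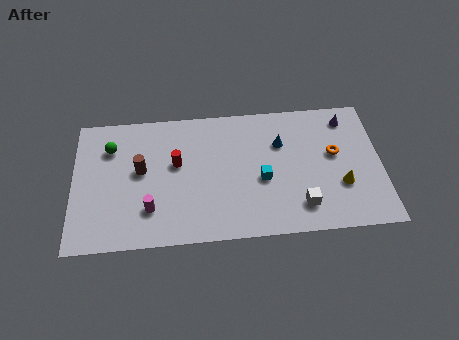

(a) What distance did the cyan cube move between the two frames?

1.4

The cyan cube moved from about (10.3, 5.3) to (10.6, 3.9), a distance of √(0.3² + 1.4²) ≈ 1.4.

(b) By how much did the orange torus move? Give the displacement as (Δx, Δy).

(3.1, -1.8)

The orange torus was at about (11.6, 7.1) and moved to about (14.7, 5.3).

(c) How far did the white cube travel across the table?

0.9

The white cube was near (13.6, 1.8) before and (12.7, 1.9) after, so it travelled √(0.9² + 0.1²) ≈ 0.9 units.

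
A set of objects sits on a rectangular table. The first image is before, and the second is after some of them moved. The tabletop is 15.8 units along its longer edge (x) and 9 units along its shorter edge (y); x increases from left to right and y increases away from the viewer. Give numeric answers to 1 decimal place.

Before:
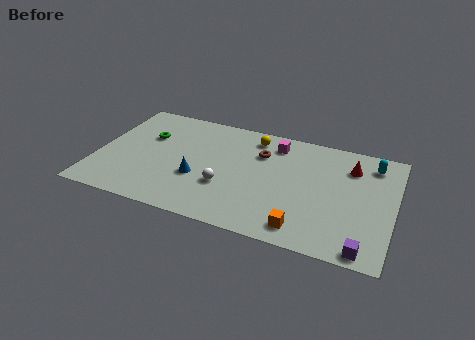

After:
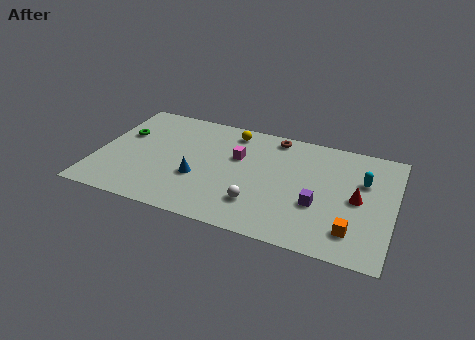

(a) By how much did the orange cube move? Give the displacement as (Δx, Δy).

(2.5, 0.6)

The orange cube started near (11.3, 1.3) and ended near (13.8, 1.9).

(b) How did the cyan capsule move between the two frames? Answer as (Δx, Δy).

(-0.4, -1.5)

The cyan capsule was at about (14.5, 7.4) and moved to about (14.1, 5.9).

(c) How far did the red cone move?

2.5

From (13.4, 6.8) to (13.9, 4.4), the red cone covered √(0.5² + 2.4²) ≈ 2.5 units.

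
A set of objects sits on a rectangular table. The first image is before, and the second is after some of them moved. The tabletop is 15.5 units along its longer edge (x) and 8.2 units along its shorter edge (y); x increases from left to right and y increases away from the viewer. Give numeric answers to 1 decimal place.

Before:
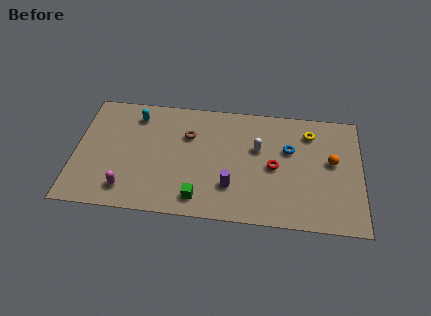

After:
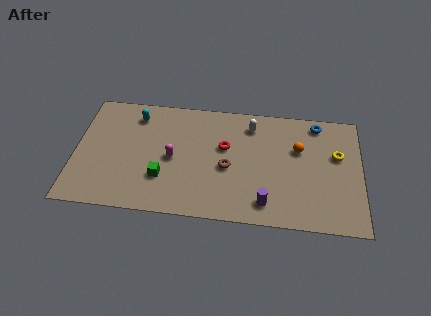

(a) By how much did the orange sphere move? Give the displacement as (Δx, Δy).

(-1.8, 0.7)

The orange sphere was at about (13.9, 4.6) and moved to about (12.1, 5.3).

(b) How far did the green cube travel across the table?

2.3

The green cube moved from about (6.8, 1.3) to (4.8, 2.5), a distance of √(2.0² + 1.2²) ≈ 2.3.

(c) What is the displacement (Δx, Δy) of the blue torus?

(1.5, 2.0)

From the two frames, the blue torus sits at roughly (11.6, 5.2) before and (13.1, 7.2) after.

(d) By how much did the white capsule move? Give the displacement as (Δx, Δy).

(-0.4, 1.6)

The white capsule started near (9.9, 5.1) and ended near (9.5, 6.7).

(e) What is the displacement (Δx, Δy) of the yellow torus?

(1.5, -1.4)

The yellow torus was at about (12.7, 6.5) and moved to about (14.2, 5.1).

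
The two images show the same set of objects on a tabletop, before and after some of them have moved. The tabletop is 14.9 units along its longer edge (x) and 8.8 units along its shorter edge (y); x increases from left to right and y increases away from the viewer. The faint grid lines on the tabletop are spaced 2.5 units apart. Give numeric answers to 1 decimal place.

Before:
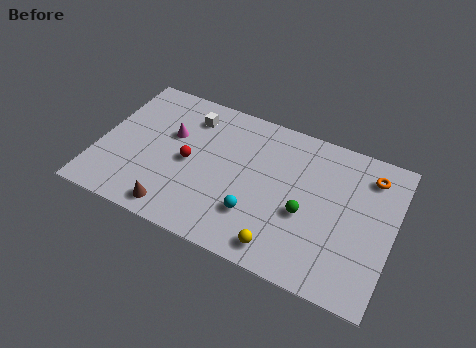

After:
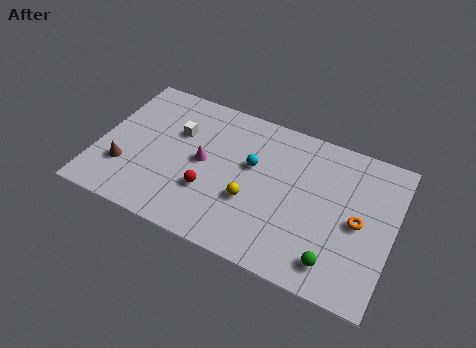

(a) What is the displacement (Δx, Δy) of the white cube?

(-0.5, -1.2)

From the two frames, the white cube sits at roughly (4.3, 7.0) before and (3.8, 5.8) after.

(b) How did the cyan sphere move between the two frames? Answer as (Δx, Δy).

(-0.5, 2.8)

The cyan sphere was at about (8.2, 2.5) and moved to about (7.7, 5.3).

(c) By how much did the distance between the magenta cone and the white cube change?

+0.3

The distance was about 1.7 in the first image and 2.0 in the second, so they moved 0.3 units further apart.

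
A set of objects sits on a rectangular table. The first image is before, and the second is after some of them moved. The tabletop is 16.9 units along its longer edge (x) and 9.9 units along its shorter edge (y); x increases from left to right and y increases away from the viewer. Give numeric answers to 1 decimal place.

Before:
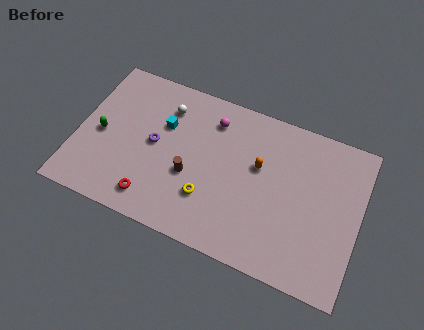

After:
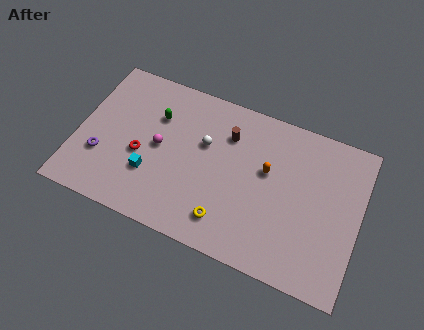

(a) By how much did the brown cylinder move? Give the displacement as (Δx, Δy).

(1.9, 3.4)

The brown cylinder started near (6.9, 3.9) and ended near (8.8, 7.3).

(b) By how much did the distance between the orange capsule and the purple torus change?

+3.8

The distance was about 6.3 in the first image and 10.1 in the second, so they moved 3.8 units further apart.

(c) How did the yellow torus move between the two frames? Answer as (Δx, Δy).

(1.2, -1.0)

From the two frames, the yellow torus sits at roughly (8.1, 2.9) before and (9.3, 1.9) after.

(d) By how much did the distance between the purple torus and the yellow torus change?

+3.7

The distance was about 4.1 in the first image and 7.8 in the second, so they moved 3.7 units further apart.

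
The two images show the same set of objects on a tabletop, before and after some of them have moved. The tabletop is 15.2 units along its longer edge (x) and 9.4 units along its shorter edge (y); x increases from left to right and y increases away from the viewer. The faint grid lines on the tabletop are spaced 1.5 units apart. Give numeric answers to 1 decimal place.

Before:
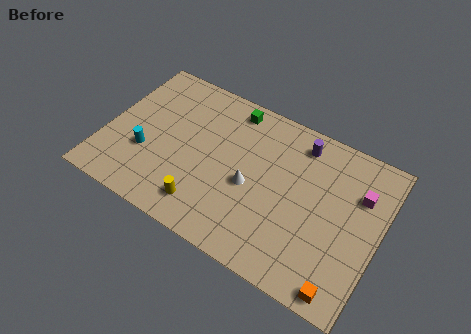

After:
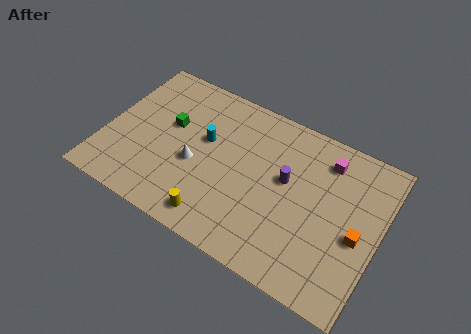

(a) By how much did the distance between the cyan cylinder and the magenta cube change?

-5.1

Before: roughly 11.9 units apart; after: 6.8. That's 5.1 units closer together.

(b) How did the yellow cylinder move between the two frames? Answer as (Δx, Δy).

(0.7, -0.4)

The yellow cylinder was at about (6.0, 1.7) and moved to about (6.7, 1.3).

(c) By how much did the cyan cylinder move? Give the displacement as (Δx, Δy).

(3.0, 2.3)

From the two frames, the cyan cylinder sits at roughly (2.4, 3.3) before and (5.4, 5.6) after.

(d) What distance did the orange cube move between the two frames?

3.2

The orange cube moved from about (13.8, 0.9) to (14.1, 4.1), a distance of √(0.3² + 3.2²) ≈ 3.2.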